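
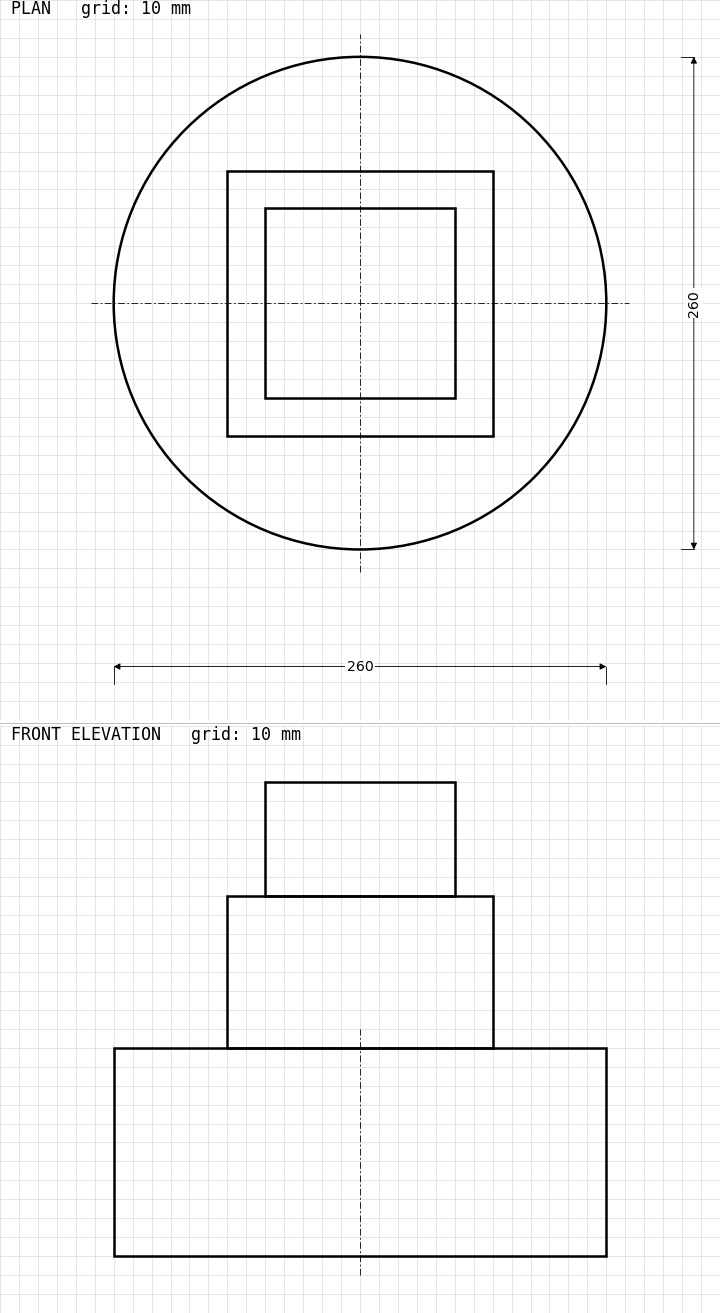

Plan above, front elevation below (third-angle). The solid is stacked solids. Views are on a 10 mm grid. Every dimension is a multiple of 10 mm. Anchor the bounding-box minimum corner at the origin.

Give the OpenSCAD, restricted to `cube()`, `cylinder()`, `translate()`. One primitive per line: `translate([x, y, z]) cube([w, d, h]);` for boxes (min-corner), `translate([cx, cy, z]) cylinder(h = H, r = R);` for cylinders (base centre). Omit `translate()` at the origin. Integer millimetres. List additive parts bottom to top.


translate([130, 130, 0]) cylinder(h = 110, r = 130);
translate([60, 60, 110]) cube([140, 140, 80]);
translate([80, 80, 190]) cube([100, 100, 60]);


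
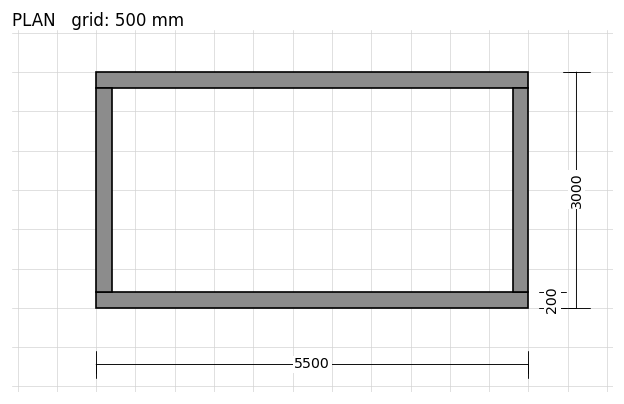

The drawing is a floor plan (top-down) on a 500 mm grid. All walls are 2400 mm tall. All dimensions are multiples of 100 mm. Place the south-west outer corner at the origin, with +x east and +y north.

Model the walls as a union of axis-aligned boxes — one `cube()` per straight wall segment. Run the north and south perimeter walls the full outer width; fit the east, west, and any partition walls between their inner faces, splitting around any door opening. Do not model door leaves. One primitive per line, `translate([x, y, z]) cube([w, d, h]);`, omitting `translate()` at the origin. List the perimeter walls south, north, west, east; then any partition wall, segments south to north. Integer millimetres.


cube([5500, 200, 2400]);
translate([0, 2800, 0]) cube([5500, 200, 2400]);
translate([0, 200, 0]) cube([200, 2600, 2400]);
translate([5300, 200, 0]) cube([200, 2600, 2400]);


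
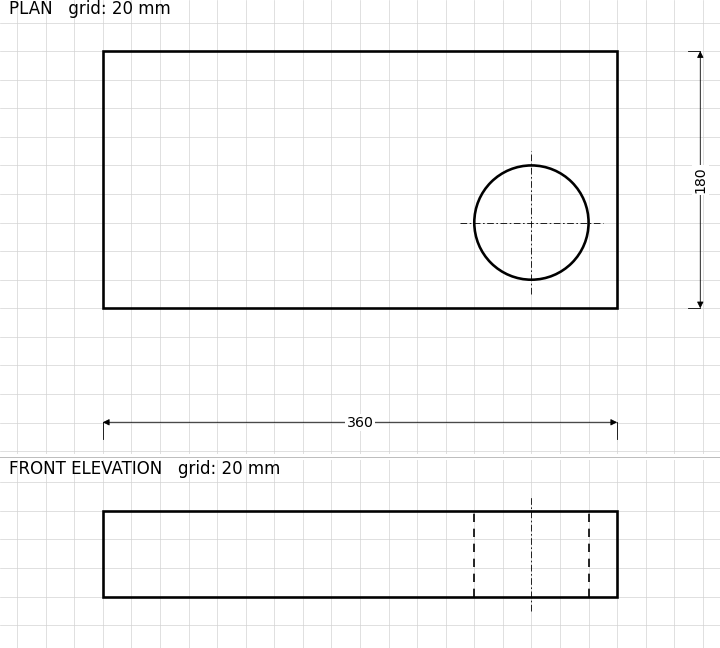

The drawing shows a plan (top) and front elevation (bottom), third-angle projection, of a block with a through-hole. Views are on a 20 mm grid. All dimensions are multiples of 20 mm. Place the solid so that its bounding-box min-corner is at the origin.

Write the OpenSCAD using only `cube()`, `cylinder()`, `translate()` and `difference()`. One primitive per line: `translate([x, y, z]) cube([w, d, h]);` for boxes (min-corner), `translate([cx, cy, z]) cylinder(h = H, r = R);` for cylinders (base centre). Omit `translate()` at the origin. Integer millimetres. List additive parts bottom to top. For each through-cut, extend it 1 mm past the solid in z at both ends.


difference() {
  cube([360, 180, 60]);
  translate([300, 60, -1]) cylinder(h = 62, r = 40);
}


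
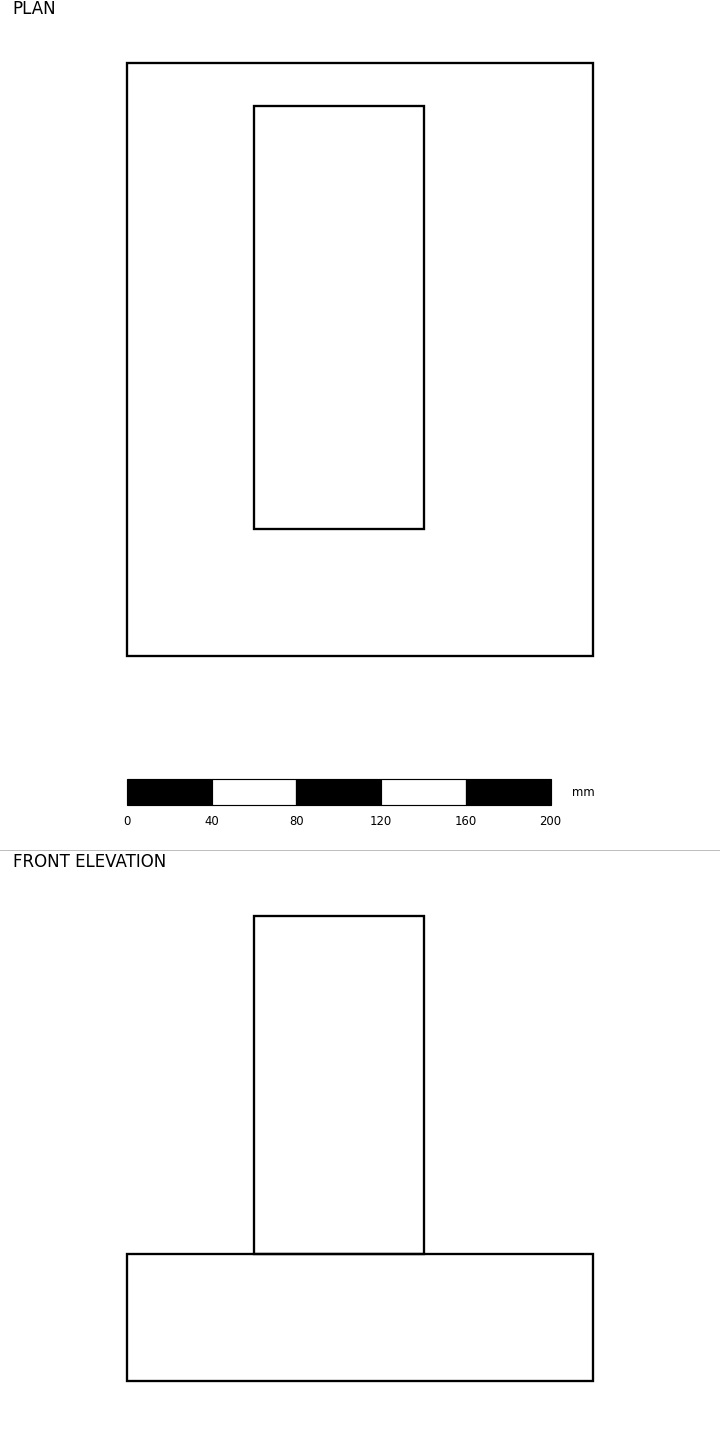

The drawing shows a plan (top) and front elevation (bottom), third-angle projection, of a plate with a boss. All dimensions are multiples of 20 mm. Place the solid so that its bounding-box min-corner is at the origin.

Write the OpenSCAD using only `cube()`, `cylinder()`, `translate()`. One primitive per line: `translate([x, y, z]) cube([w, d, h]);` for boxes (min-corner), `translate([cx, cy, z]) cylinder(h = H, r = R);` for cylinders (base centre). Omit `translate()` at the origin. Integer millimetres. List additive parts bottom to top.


cube([220, 280, 60]);
translate([60, 60, 60]) cube([80, 200, 160]);


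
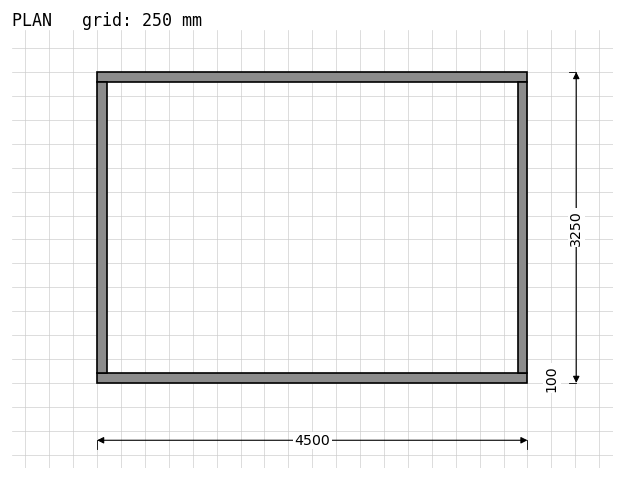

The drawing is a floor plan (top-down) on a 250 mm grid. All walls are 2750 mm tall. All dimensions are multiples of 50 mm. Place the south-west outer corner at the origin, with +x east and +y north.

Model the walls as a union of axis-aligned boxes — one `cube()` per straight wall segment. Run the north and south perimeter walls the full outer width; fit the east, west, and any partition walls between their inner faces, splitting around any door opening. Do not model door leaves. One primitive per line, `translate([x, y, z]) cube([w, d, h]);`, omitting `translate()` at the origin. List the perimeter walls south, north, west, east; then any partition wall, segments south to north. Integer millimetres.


cube([4500, 100, 2750]);
translate([0, 3150, 0]) cube([4500, 100, 2750]);
translate([0, 100, 0]) cube([100, 3050, 2750]);
translate([4400, 100, 0]) cube([100, 3050, 2750]);


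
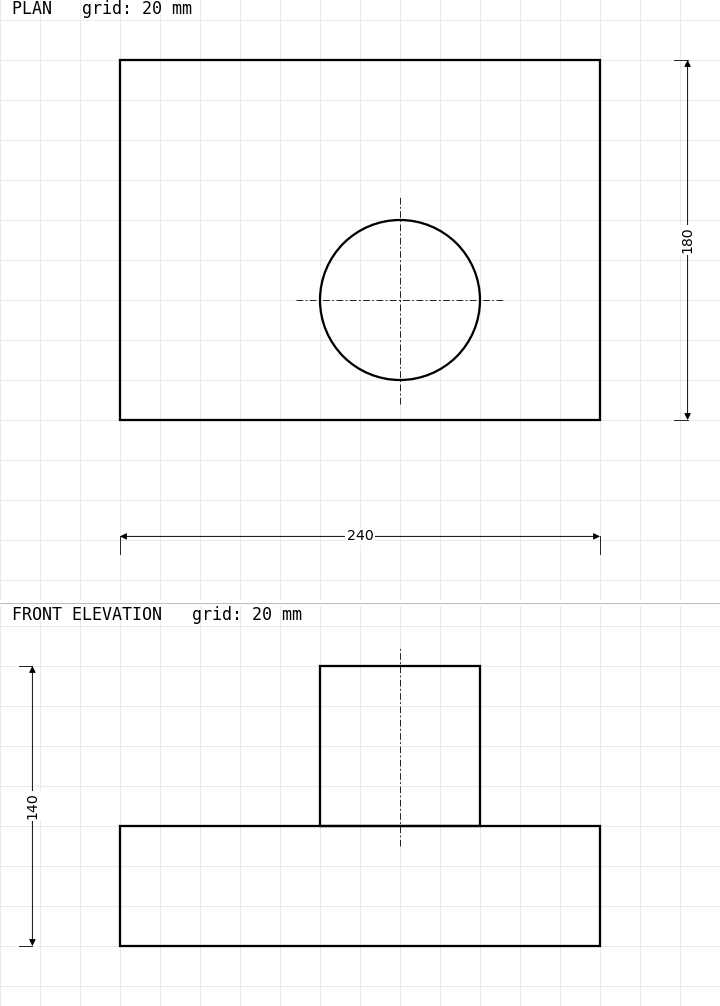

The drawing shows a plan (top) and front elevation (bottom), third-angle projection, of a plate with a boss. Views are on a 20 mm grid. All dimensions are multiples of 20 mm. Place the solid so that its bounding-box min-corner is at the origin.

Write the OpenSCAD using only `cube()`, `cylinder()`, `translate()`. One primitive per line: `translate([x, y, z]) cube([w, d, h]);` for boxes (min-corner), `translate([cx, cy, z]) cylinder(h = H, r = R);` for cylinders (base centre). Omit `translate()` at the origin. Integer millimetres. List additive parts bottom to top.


cube([240, 180, 60]);
translate([140, 60, 60]) cylinder(h = 80, r = 40);


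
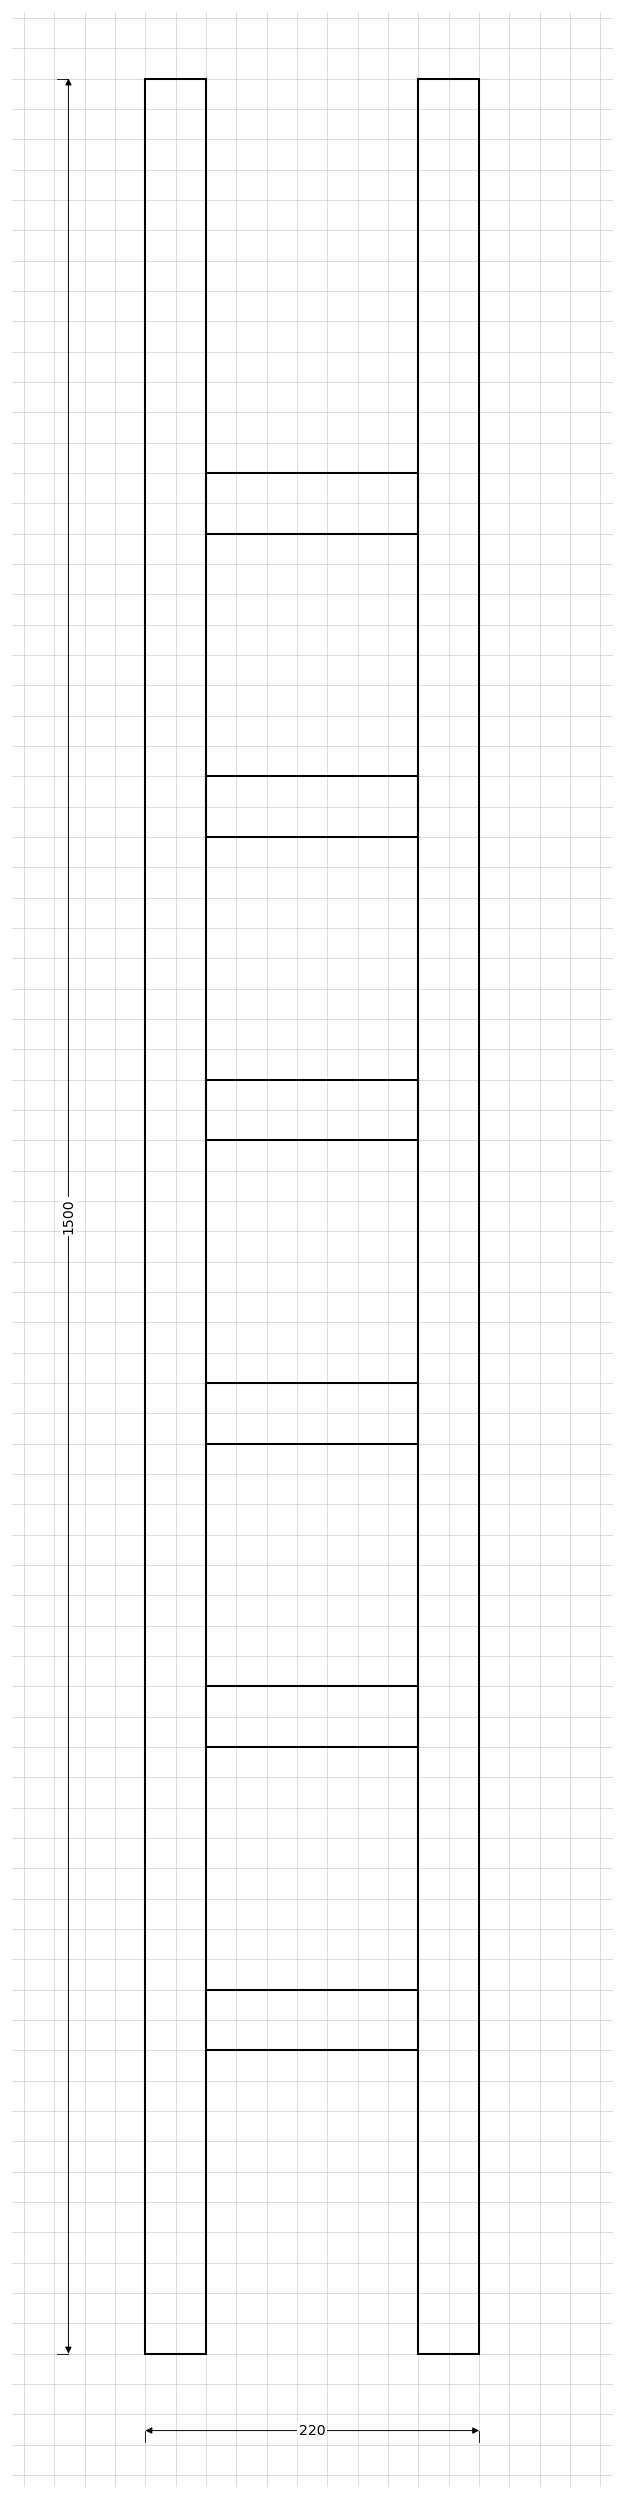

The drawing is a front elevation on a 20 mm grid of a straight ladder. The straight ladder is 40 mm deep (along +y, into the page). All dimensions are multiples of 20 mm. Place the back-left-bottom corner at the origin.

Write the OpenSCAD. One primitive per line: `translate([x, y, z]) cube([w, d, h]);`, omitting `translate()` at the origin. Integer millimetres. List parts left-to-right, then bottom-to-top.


cube([40, 40, 1500]);
translate([40, 0, 200]) cube([140, 40, 40]);
translate([40, 0, 400]) cube([140, 40, 40]);
translate([40, 0, 600]) cube([140, 40, 40]);
translate([40, 0, 800]) cube([140, 40, 40]);
translate([40, 0, 1000]) cube([140, 40, 40]);
translate([40, 0, 1200]) cube([140, 40, 40]);
translate([180, 0, 0]) cube([40, 40, 1500]);


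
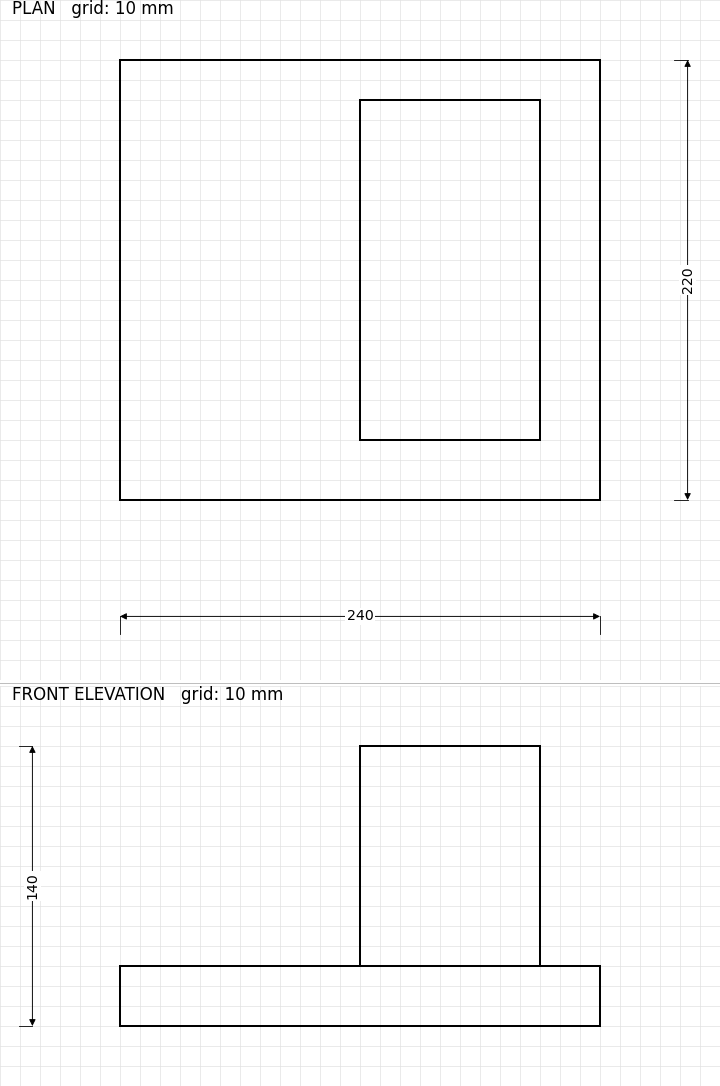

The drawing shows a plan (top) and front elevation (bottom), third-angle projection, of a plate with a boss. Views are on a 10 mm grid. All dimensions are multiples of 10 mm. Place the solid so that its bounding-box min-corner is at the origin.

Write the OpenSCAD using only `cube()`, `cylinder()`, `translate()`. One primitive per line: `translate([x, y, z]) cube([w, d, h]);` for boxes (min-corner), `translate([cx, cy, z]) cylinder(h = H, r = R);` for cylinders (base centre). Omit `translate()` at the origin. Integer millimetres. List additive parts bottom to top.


cube([240, 220, 30]);
translate([120, 30, 30]) cube([90, 170, 110]);


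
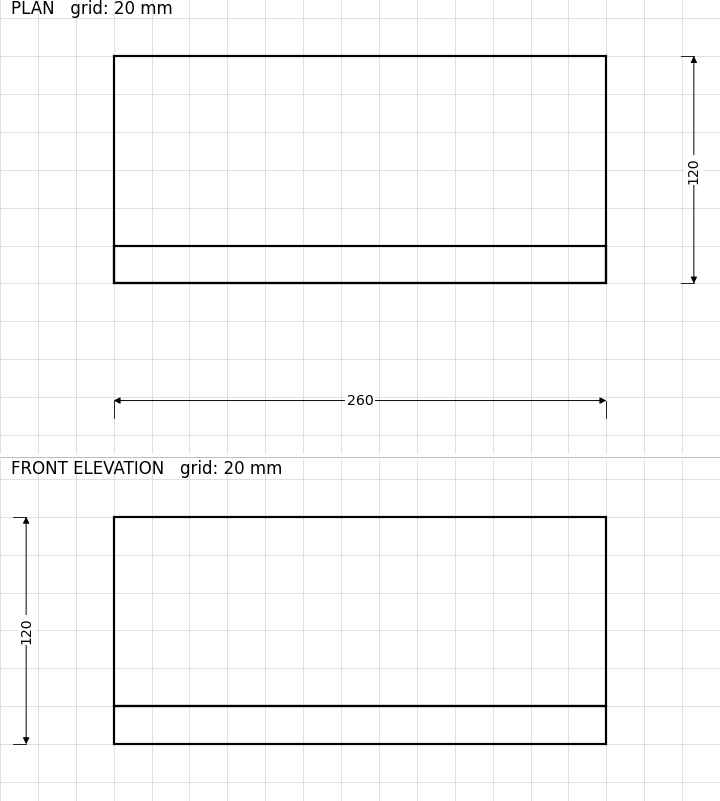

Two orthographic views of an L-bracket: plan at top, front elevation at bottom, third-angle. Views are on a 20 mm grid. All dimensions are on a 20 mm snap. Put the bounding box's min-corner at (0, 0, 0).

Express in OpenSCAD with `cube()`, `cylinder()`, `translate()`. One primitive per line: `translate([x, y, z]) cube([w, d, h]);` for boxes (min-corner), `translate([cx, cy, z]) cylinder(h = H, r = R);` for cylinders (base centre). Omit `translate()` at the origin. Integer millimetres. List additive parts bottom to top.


cube([260, 120, 20]);
translate([0, 0, 20]) cube([260, 20, 100]);


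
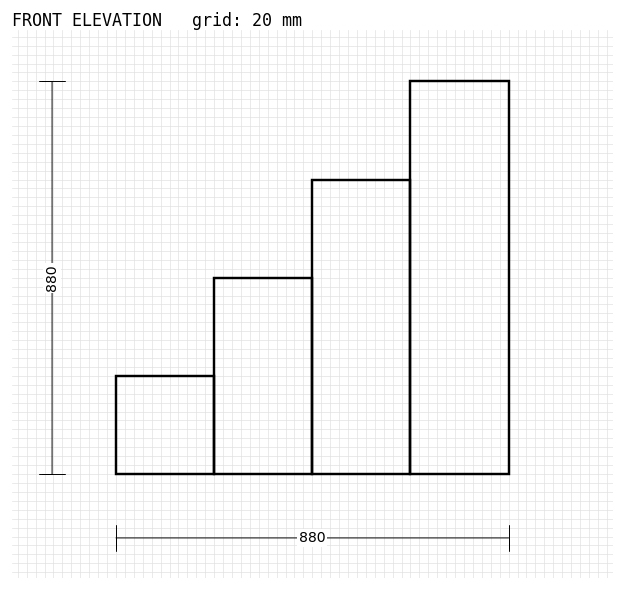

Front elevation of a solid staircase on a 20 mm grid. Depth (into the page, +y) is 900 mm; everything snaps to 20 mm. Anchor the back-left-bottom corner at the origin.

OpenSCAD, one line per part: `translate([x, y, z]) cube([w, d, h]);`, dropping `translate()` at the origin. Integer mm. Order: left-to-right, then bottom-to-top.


cube([220, 900, 220]);
translate([220, 0, 0]) cube([220, 900, 440]);
translate([440, 0, 0]) cube([220, 900, 660]);
translate([660, 0, 0]) cube([220, 900, 880]);


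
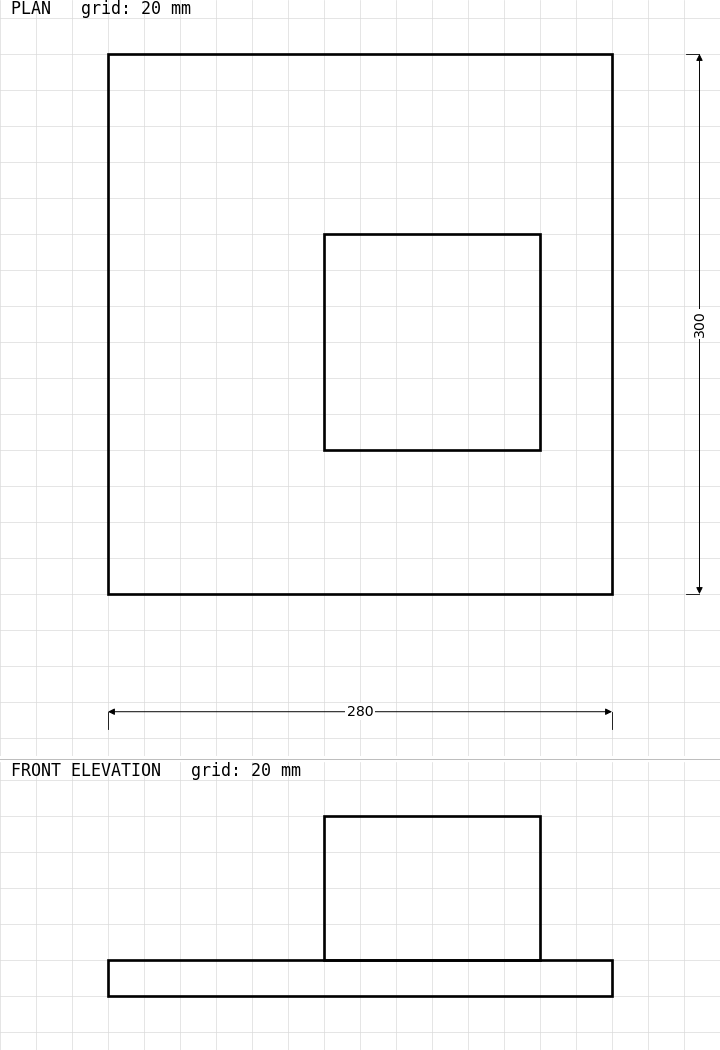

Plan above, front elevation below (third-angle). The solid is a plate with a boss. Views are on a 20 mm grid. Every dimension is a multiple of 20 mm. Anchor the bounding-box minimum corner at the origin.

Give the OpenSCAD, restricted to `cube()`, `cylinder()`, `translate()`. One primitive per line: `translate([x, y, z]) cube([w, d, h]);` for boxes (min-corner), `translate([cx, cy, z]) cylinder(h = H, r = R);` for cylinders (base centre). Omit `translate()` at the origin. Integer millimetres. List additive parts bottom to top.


cube([280, 300, 20]);
translate([120, 80, 20]) cube([120, 120, 80]);


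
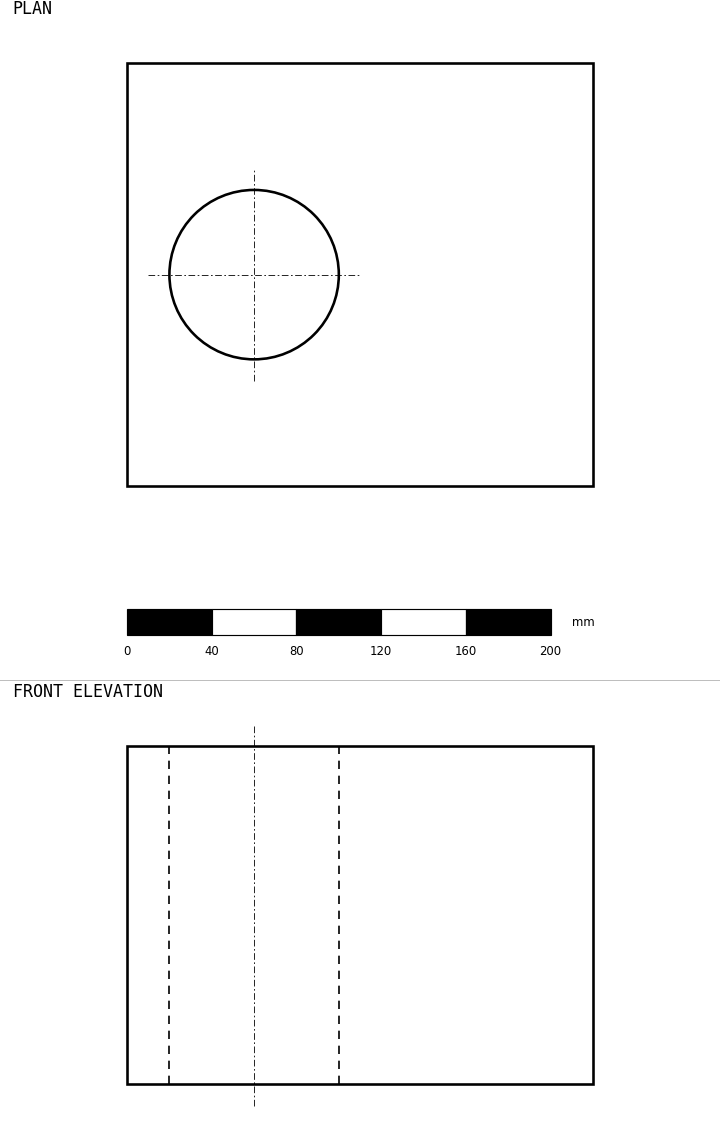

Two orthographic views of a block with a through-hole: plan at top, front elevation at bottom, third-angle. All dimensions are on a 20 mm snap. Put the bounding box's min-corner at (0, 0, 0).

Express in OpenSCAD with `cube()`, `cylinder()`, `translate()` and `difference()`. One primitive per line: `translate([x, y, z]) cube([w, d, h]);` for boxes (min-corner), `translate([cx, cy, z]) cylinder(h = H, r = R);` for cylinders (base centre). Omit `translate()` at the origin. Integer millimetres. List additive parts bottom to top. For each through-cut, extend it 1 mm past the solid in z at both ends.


difference() {
  cube([220, 200, 160]);
  translate([60, 100, -1]) cylinder(h = 162, r = 40);
}


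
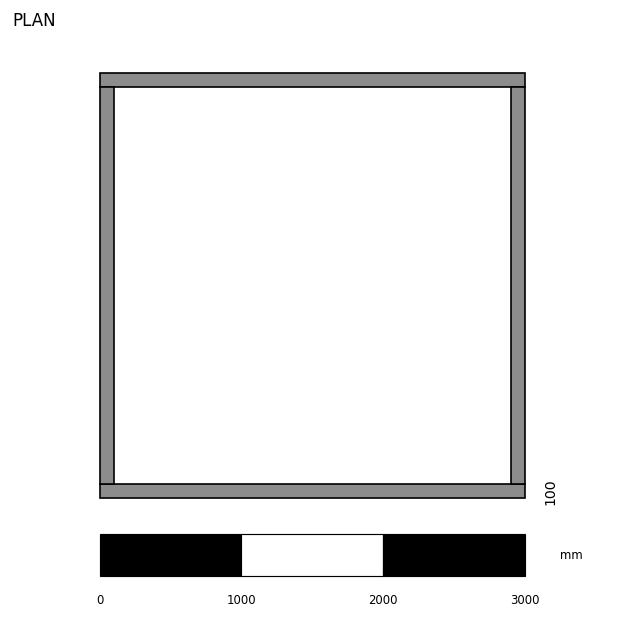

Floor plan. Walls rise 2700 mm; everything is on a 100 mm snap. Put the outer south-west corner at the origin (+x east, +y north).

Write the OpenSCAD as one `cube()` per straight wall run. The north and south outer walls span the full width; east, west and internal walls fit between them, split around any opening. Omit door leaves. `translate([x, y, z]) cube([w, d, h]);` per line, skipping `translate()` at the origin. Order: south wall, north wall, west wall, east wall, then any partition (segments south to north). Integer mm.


cube([3000, 100, 2700]);
translate([0, 2900, 0]) cube([3000, 100, 2700]);
translate([0, 100, 0]) cube([100, 2800, 2700]);
translate([2900, 100, 0]) cube([100, 2800, 2700]);


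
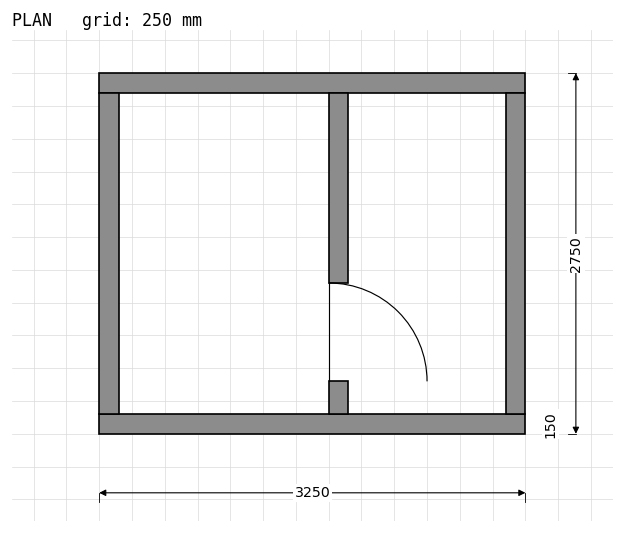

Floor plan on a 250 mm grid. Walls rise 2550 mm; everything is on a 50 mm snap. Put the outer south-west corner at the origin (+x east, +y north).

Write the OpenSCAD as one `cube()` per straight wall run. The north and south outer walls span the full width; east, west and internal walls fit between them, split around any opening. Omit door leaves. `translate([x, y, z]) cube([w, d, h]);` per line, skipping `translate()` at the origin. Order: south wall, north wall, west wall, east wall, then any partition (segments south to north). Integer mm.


cube([3250, 150, 2550]);
translate([0, 2600, 0]) cube([3250, 150, 2550]);
translate([0, 150, 0]) cube([150, 2450, 2550]);
translate([3100, 150, 0]) cube([150, 2450, 2550]);
translate([1750, 150, 0]) cube([150, 250, 2550]);
translate([1750, 1150, 0]) cube([150, 1450, 2550]);


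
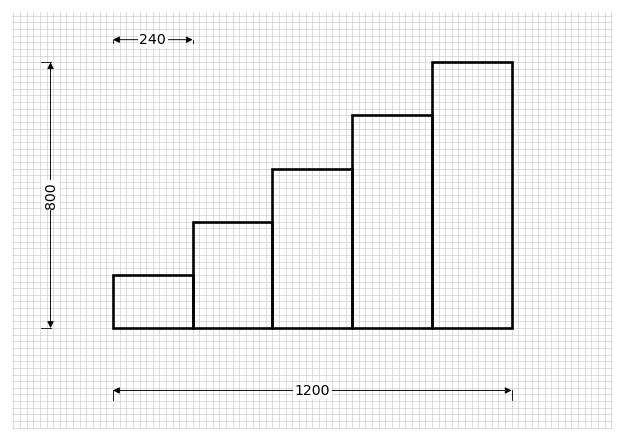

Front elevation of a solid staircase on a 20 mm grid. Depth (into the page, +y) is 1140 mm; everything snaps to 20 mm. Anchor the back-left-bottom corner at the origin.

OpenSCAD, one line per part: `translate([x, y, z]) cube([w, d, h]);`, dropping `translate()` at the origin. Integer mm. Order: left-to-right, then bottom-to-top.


cube([240, 1140, 160]);
translate([240, 0, 0]) cube([240, 1140, 320]);
translate([480, 0, 0]) cube([240, 1140, 480]);
translate([720, 0, 0]) cube([240, 1140, 640]);
translate([960, 0, 0]) cube([240, 1140, 800]);


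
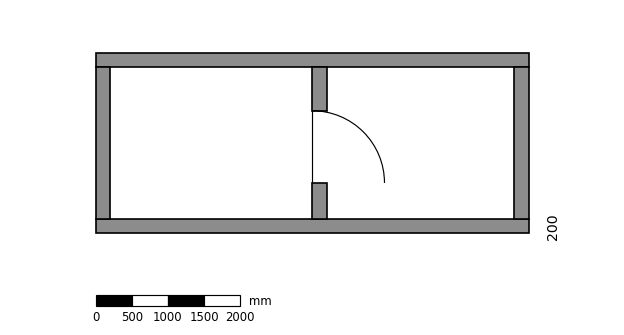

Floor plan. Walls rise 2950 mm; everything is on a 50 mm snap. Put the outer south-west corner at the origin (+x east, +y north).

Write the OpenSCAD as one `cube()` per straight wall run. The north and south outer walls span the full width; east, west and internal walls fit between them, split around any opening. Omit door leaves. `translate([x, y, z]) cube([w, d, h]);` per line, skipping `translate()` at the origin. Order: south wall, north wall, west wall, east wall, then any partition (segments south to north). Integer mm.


cube([6000, 200, 2950]);
translate([0, 2300, 0]) cube([6000, 200, 2950]);
translate([0, 200, 0]) cube([200, 2100, 2950]);
translate([5800, 200, 0]) cube([200, 2100, 2950]);
translate([3000, 200, 0]) cube([200, 500, 2950]);
translate([3000, 1700, 0]) cube([200, 600, 2950]);


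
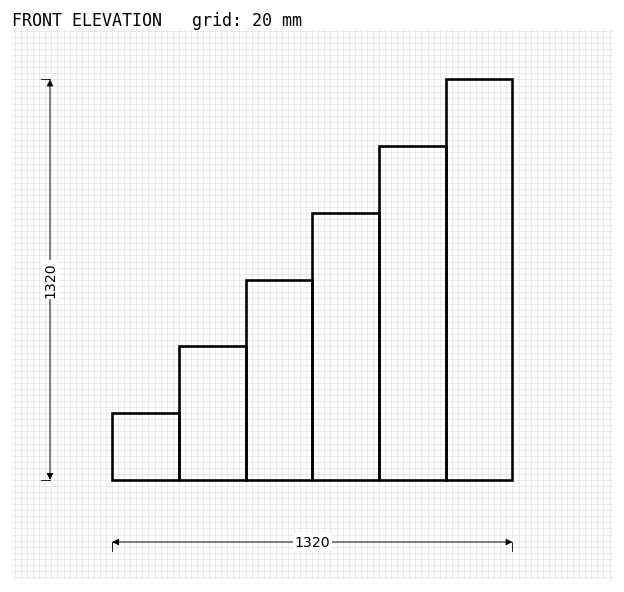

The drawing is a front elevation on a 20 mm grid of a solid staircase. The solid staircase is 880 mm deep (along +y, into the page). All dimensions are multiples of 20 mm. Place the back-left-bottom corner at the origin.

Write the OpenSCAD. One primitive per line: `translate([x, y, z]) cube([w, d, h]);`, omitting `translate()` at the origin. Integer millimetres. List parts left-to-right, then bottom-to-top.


cube([220, 880, 220]);
translate([220, 0, 0]) cube([220, 880, 440]);
translate([440, 0, 0]) cube([220, 880, 660]);
translate([660, 0, 0]) cube([220, 880, 880]);
translate([880, 0, 0]) cube([220, 880, 1100]);
translate([1100, 0, 0]) cube([220, 880, 1320]);


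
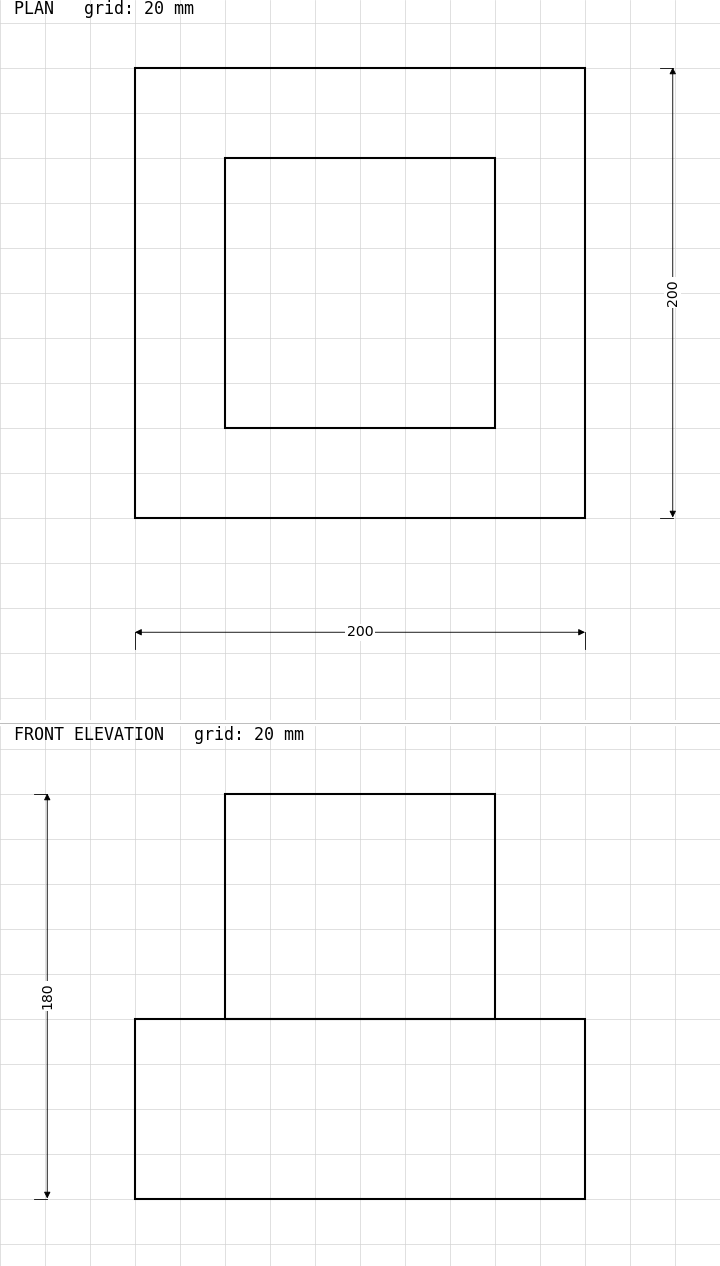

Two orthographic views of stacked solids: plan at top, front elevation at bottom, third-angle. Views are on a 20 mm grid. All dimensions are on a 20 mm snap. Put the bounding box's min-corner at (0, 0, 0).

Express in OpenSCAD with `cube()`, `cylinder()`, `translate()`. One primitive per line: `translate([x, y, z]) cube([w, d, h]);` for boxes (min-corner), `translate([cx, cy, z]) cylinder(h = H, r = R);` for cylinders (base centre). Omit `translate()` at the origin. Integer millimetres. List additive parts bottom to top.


cube([200, 200, 80]);
translate([40, 40, 80]) cube([120, 120, 100]);


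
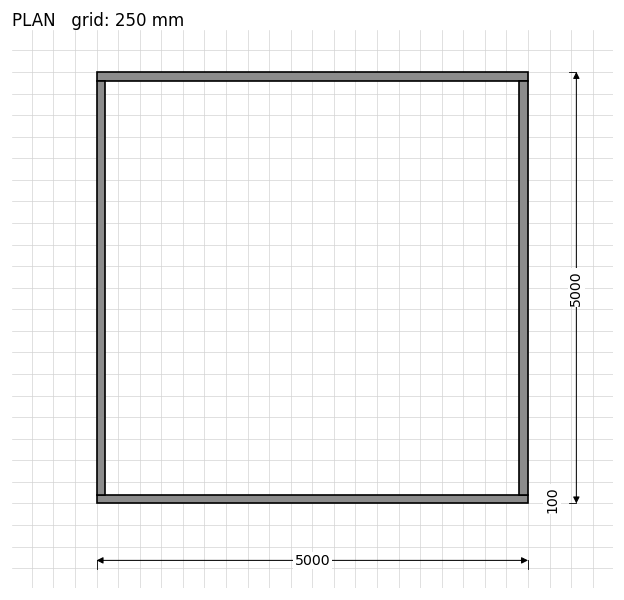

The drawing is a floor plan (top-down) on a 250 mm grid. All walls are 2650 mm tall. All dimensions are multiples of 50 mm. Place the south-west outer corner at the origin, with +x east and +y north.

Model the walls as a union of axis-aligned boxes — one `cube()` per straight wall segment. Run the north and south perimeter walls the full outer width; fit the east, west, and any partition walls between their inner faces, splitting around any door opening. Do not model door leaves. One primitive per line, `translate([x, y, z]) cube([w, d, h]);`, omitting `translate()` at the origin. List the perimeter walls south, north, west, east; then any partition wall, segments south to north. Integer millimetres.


cube([5000, 100, 2650]);
translate([0, 4900, 0]) cube([5000, 100, 2650]);
translate([0, 100, 0]) cube([100, 4800, 2650]);
translate([4900, 100, 0]) cube([100, 4800, 2650]);


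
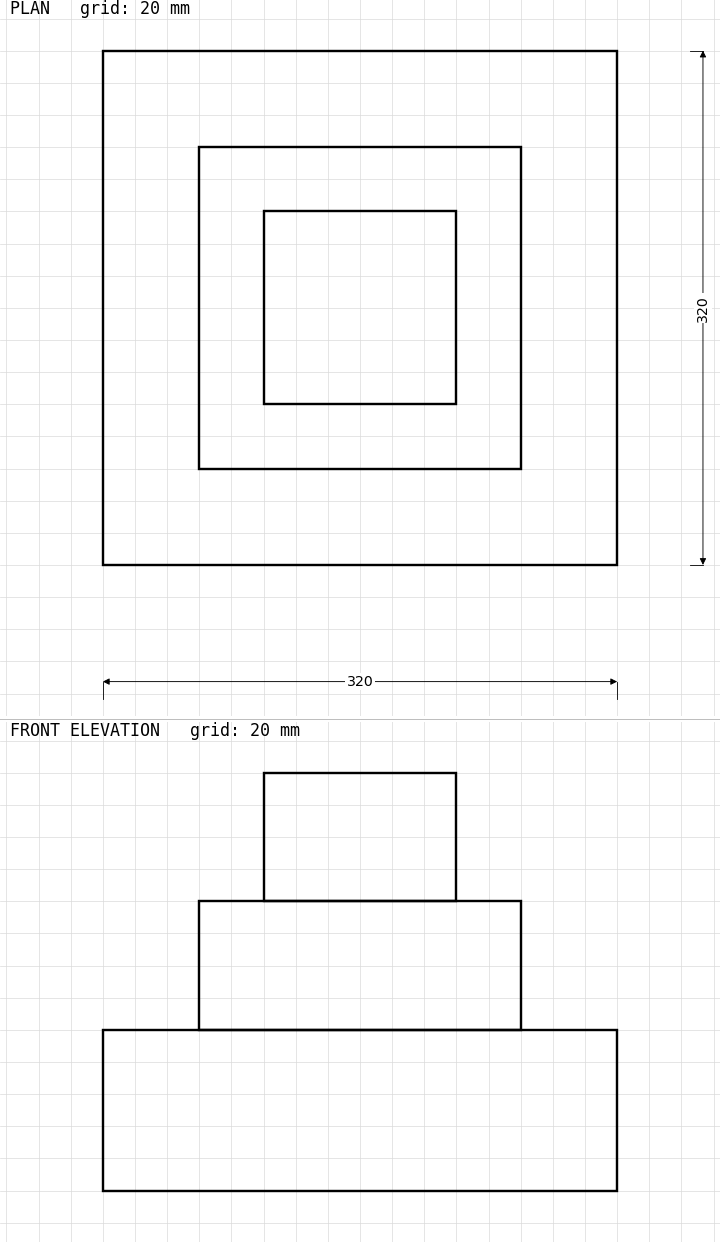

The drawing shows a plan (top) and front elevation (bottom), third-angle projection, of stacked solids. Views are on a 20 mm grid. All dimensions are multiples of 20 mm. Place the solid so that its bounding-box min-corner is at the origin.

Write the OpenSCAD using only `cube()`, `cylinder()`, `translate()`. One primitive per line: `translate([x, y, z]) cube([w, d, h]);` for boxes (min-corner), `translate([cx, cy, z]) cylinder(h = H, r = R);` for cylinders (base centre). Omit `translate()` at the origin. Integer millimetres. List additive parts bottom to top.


cube([320, 320, 100]);
translate([60, 60, 100]) cube([200, 200, 80]);
translate([100, 100, 180]) cube([120, 120, 80]);


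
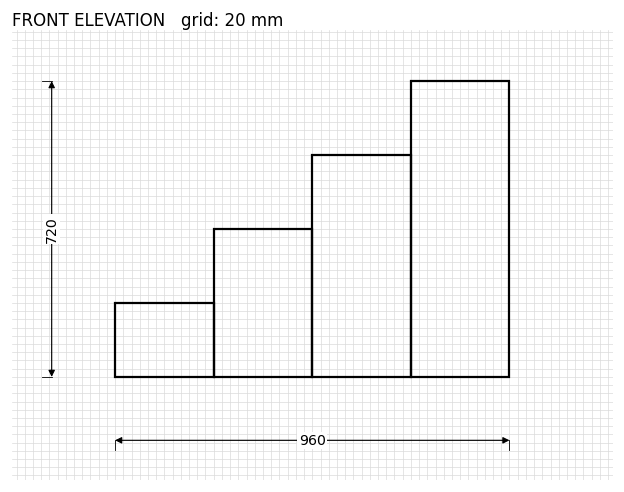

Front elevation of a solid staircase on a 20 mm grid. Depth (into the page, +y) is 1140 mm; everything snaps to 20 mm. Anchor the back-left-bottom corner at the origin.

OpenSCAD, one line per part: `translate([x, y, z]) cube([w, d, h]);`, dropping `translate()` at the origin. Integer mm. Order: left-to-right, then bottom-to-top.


cube([240, 1140, 180]);
translate([240, 0, 0]) cube([240, 1140, 360]);
translate([480, 0, 0]) cube([240, 1140, 540]);
translate([720, 0, 0]) cube([240, 1140, 720]);


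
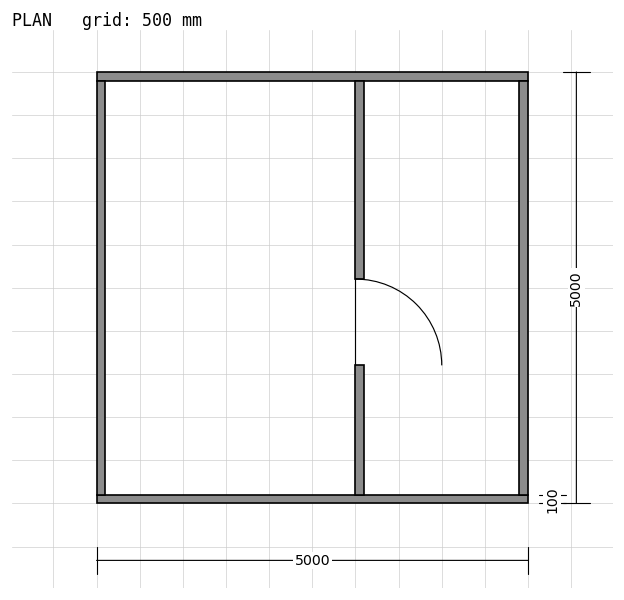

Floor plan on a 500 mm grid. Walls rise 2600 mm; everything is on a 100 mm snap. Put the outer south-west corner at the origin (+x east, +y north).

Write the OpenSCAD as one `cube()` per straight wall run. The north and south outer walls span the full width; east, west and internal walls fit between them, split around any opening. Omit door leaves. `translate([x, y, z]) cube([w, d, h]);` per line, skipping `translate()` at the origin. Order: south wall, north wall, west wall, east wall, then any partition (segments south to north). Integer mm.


cube([5000, 100, 2600]);
translate([0, 4900, 0]) cube([5000, 100, 2600]);
translate([0, 100, 0]) cube([100, 4800, 2600]);
translate([4900, 100, 0]) cube([100, 4800, 2600]);
translate([3000, 100, 0]) cube([100, 1500, 2600]);
translate([3000, 2600, 0]) cube([100, 2300, 2600]);


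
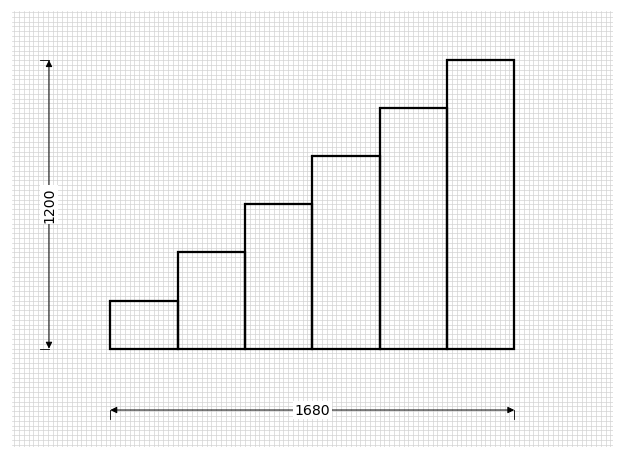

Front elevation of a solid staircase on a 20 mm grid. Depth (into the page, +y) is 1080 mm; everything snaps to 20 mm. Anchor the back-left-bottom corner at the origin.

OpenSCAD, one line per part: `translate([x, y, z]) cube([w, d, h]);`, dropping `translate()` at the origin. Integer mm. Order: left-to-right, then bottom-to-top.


cube([280, 1080, 200]);
translate([280, 0, 0]) cube([280, 1080, 400]);
translate([560, 0, 0]) cube([280, 1080, 600]);
translate([840, 0, 0]) cube([280, 1080, 800]);
translate([1120, 0, 0]) cube([280, 1080, 1000]);
translate([1400, 0, 0]) cube([280, 1080, 1200]);


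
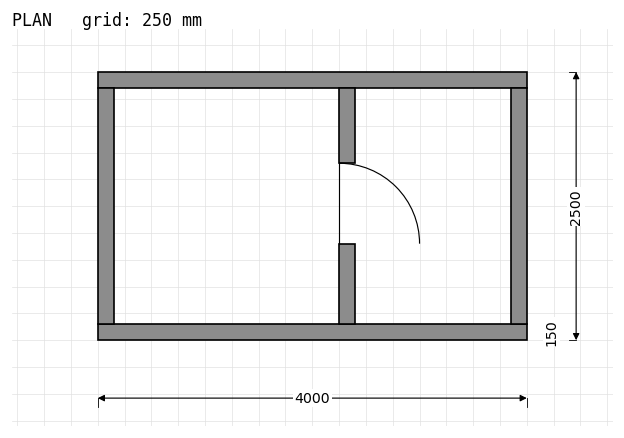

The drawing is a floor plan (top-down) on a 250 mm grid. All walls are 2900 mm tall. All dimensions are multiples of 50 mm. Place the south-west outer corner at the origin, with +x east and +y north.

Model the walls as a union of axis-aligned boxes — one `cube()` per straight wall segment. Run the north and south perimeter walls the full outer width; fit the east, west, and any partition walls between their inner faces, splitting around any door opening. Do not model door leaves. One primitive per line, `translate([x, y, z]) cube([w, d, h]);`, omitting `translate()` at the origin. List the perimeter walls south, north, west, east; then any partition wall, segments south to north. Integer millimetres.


cube([4000, 150, 2900]);
translate([0, 2350, 0]) cube([4000, 150, 2900]);
translate([0, 150, 0]) cube([150, 2200, 2900]);
translate([3850, 150, 0]) cube([150, 2200, 2900]);
translate([2250, 150, 0]) cube([150, 750, 2900]);
translate([2250, 1650, 0]) cube([150, 700, 2900]);


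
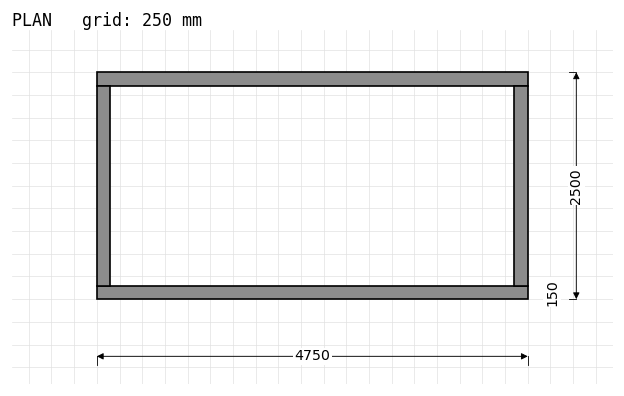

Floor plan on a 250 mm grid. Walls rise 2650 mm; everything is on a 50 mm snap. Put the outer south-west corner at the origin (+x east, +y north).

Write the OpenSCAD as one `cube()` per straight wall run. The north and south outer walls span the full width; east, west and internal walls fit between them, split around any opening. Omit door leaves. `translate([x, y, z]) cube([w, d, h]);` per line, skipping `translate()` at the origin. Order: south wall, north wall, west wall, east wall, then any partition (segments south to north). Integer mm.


cube([4750, 150, 2650]);
translate([0, 2350, 0]) cube([4750, 150, 2650]);
translate([0, 150, 0]) cube([150, 2200, 2650]);
translate([4600, 150, 0]) cube([150, 2200, 2650]);


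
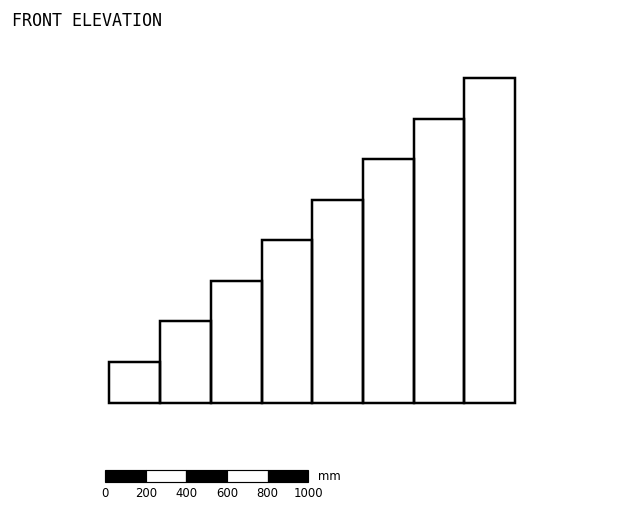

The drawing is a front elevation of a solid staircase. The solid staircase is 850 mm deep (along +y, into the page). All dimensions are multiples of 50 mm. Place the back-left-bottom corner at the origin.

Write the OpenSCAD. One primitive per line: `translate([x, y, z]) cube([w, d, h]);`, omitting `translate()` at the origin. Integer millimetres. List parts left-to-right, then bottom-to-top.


cube([250, 850, 200]);
translate([250, 0, 0]) cube([250, 850, 400]);
translate([500, 0, 0]) cube([250, 850, 600]);
translate([750, 0, 0]) cube([250, 850, 800]);
translate([1000, 0, 0]) cube([250, 850, 1000]);
translate([1250, 0, 0]) cube([250, 850, 1200]);
translate([1500, 0, 0]) cube([250, 850, 1400]);
translate([1750, 0, 0]) cube([250, 850, 1600]);


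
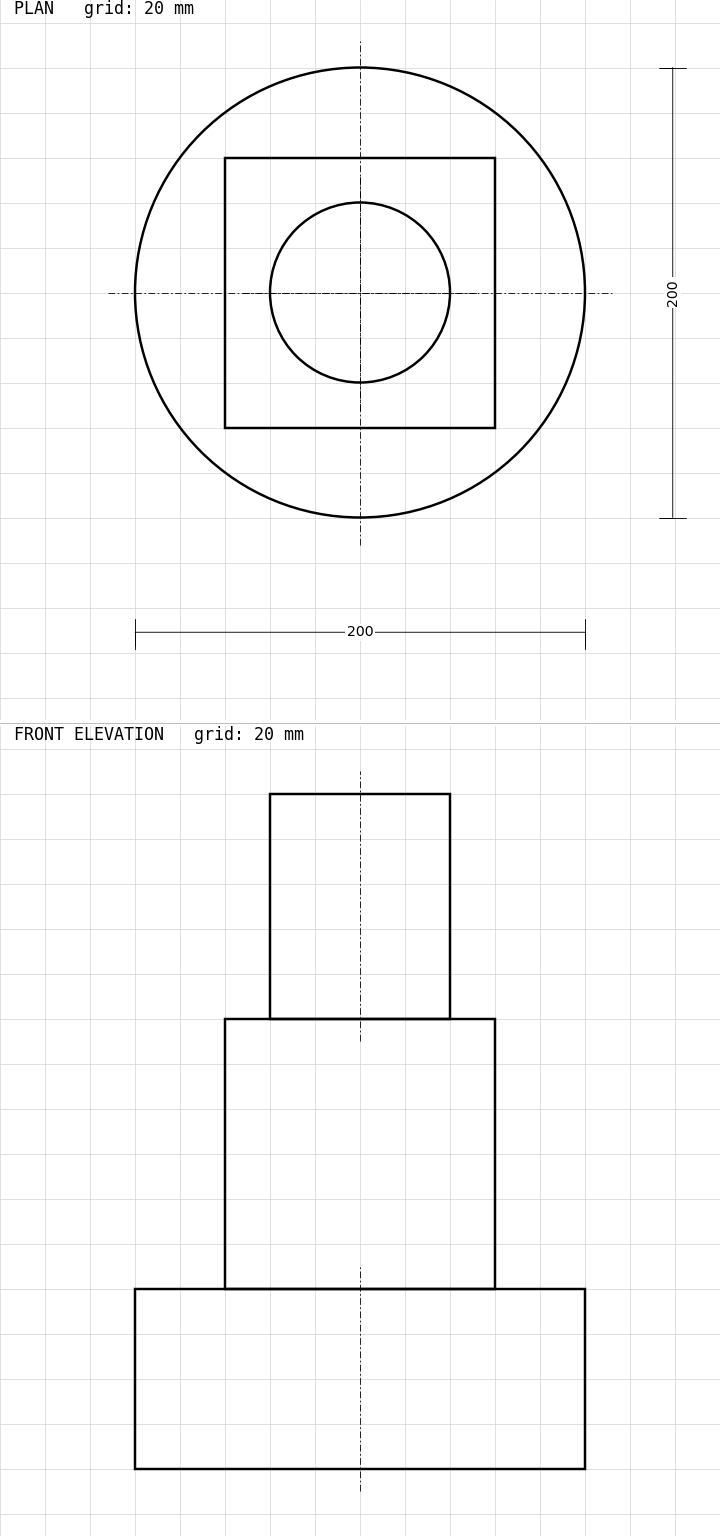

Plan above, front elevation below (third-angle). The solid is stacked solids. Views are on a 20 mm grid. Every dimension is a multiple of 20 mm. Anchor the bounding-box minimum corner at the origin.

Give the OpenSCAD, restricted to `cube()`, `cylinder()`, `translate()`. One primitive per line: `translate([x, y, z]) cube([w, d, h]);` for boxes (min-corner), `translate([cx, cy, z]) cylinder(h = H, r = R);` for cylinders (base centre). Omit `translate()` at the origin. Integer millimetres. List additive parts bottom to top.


translate([100, 100, 0]) cylinder(h = 80, r = 100);
translate([40, 40, 80]) cube([120, 120, 120]);
translate([100, 100, 200]) cylinder(h = 100, r = 40);


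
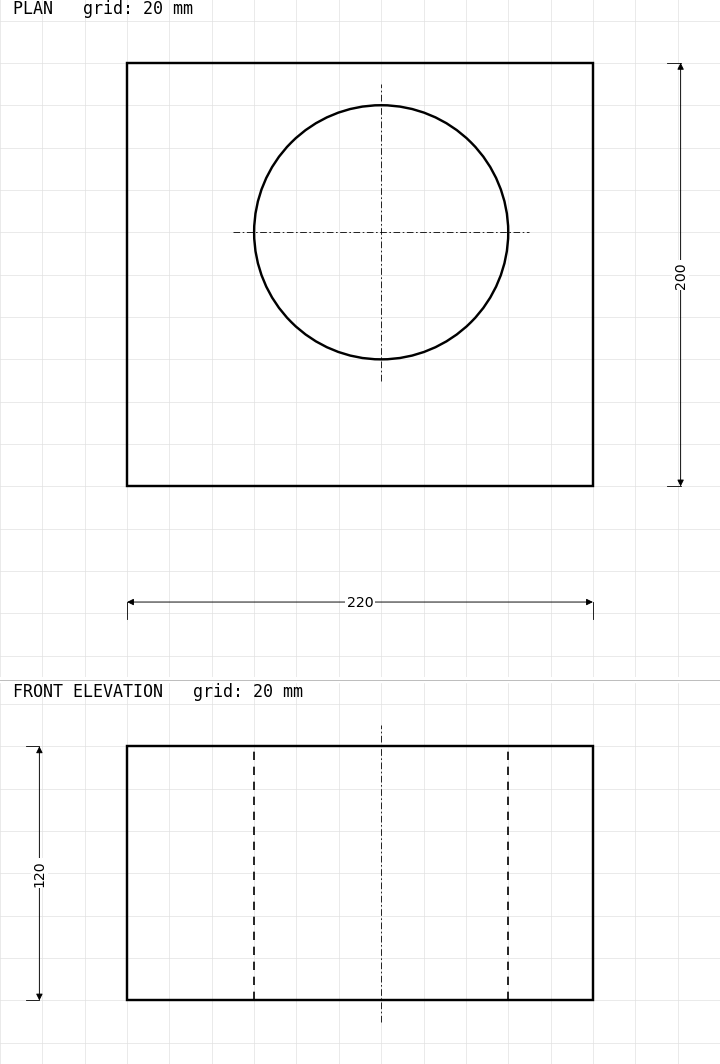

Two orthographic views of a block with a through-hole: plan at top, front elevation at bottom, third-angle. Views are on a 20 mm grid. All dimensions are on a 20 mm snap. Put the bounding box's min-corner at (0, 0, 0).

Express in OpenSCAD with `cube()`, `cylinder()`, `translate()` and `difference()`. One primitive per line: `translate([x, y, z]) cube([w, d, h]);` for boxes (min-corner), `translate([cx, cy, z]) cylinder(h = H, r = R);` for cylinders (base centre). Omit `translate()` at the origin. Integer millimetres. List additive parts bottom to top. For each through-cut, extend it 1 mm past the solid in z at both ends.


difference() {
  cube([220, 200, 120]);
  translate([120, 120, -1]) cylinder(h = 122, r = 60);
}


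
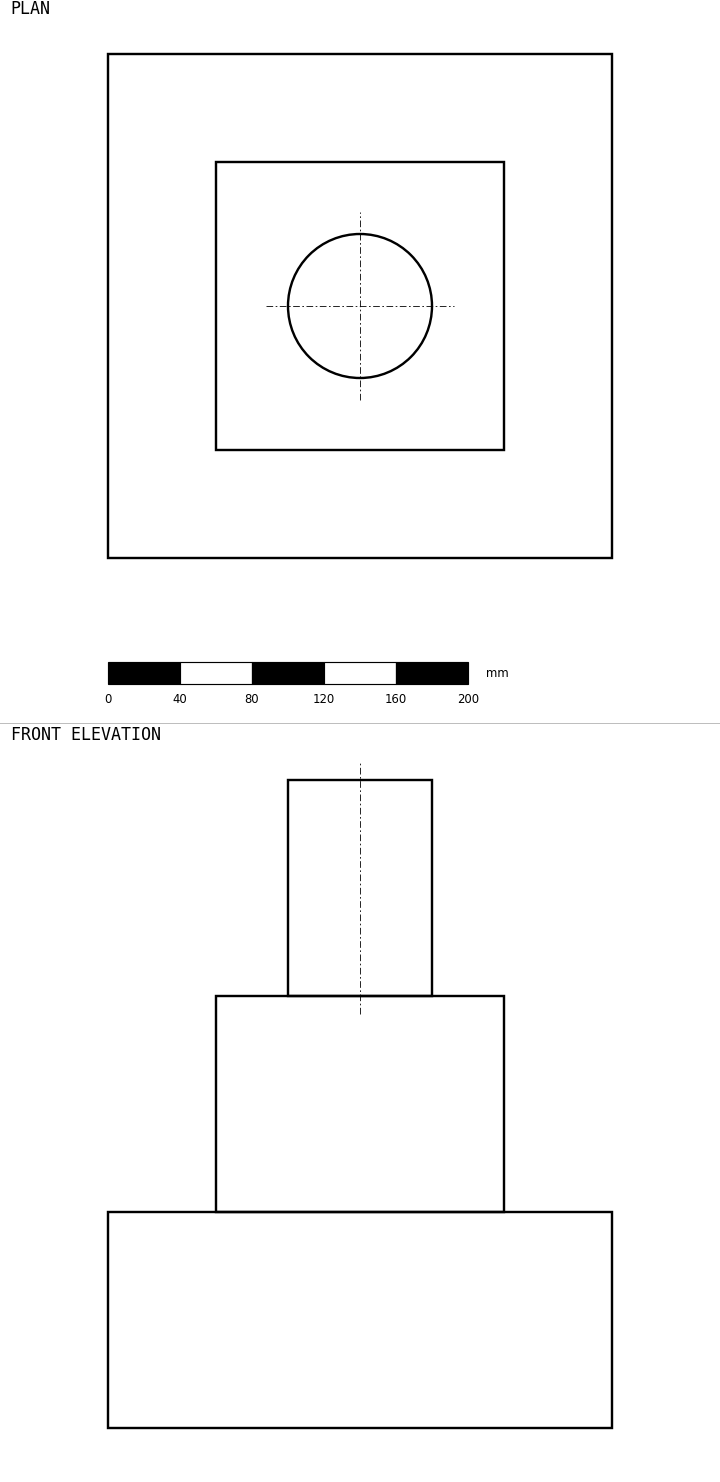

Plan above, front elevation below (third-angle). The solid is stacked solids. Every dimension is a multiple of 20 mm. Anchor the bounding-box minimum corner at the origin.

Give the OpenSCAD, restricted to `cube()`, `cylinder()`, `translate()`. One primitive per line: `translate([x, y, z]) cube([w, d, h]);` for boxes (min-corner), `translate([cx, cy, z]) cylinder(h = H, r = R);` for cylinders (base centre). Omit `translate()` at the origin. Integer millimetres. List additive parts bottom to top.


cube([280, 280, 120]);
translate([60, 60, 120]) cube([160, 160, 120]);
translate([140, 140, 240]) cylinder(h = 120, r = 40);


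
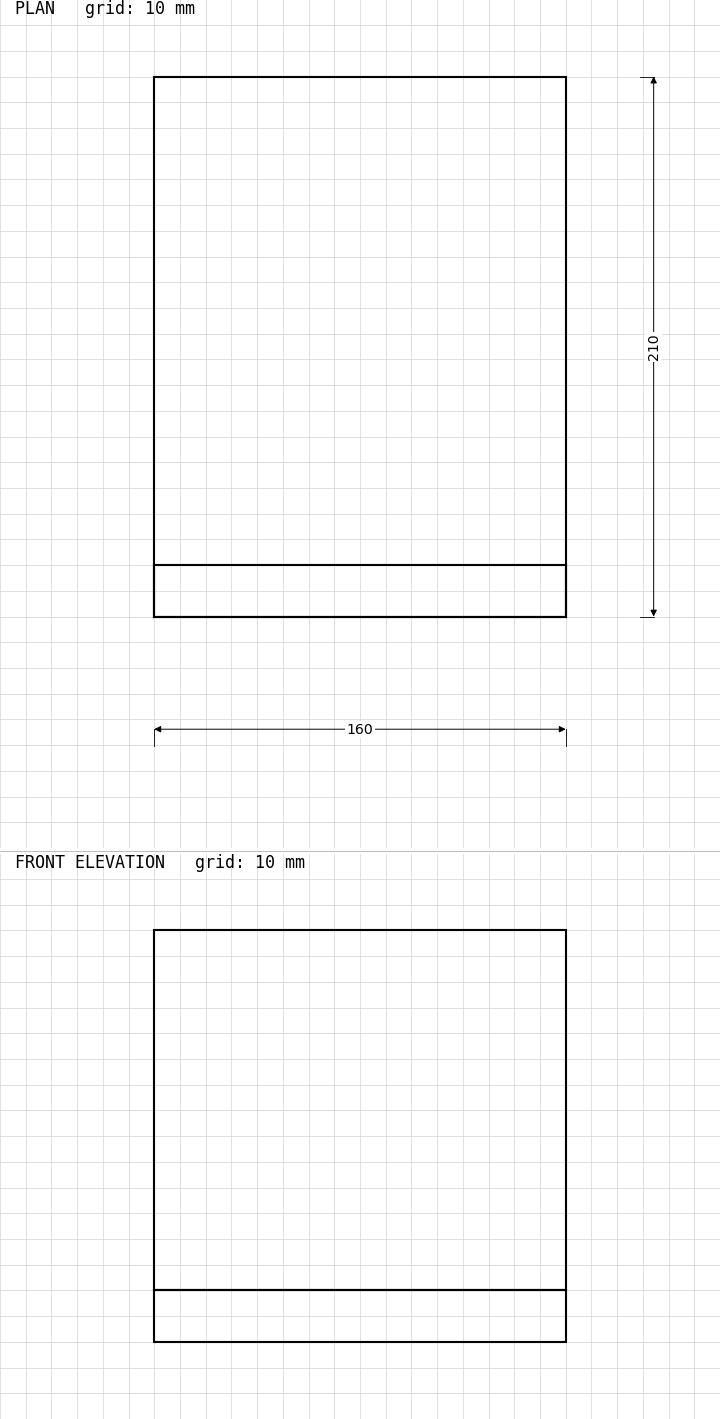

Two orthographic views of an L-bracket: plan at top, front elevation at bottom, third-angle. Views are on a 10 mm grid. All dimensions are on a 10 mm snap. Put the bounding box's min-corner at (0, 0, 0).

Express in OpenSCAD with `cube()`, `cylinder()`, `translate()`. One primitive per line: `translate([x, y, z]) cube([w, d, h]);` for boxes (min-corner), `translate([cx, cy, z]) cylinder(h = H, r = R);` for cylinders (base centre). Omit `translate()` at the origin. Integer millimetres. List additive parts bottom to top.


cube([160, 210, 20]);
translate([0, 0, 20]) cube([160, 20, 140]);


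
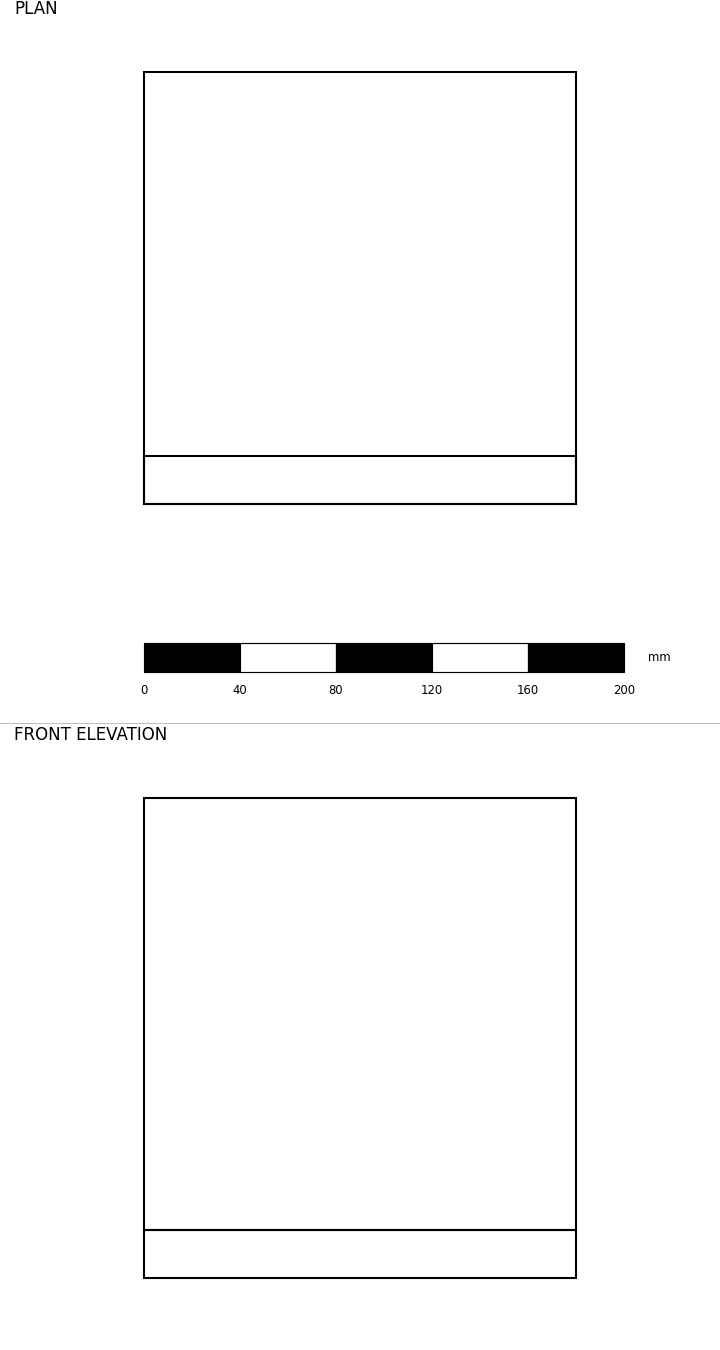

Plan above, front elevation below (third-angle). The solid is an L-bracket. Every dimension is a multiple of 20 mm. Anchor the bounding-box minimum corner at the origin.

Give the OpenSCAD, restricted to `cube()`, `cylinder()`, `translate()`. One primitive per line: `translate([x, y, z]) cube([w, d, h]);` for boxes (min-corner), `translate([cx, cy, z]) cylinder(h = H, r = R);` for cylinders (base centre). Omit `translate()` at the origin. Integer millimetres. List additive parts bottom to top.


cube([180, 180, 20]);
translate([0, 0, 20]) cube([180, 20, 180]);


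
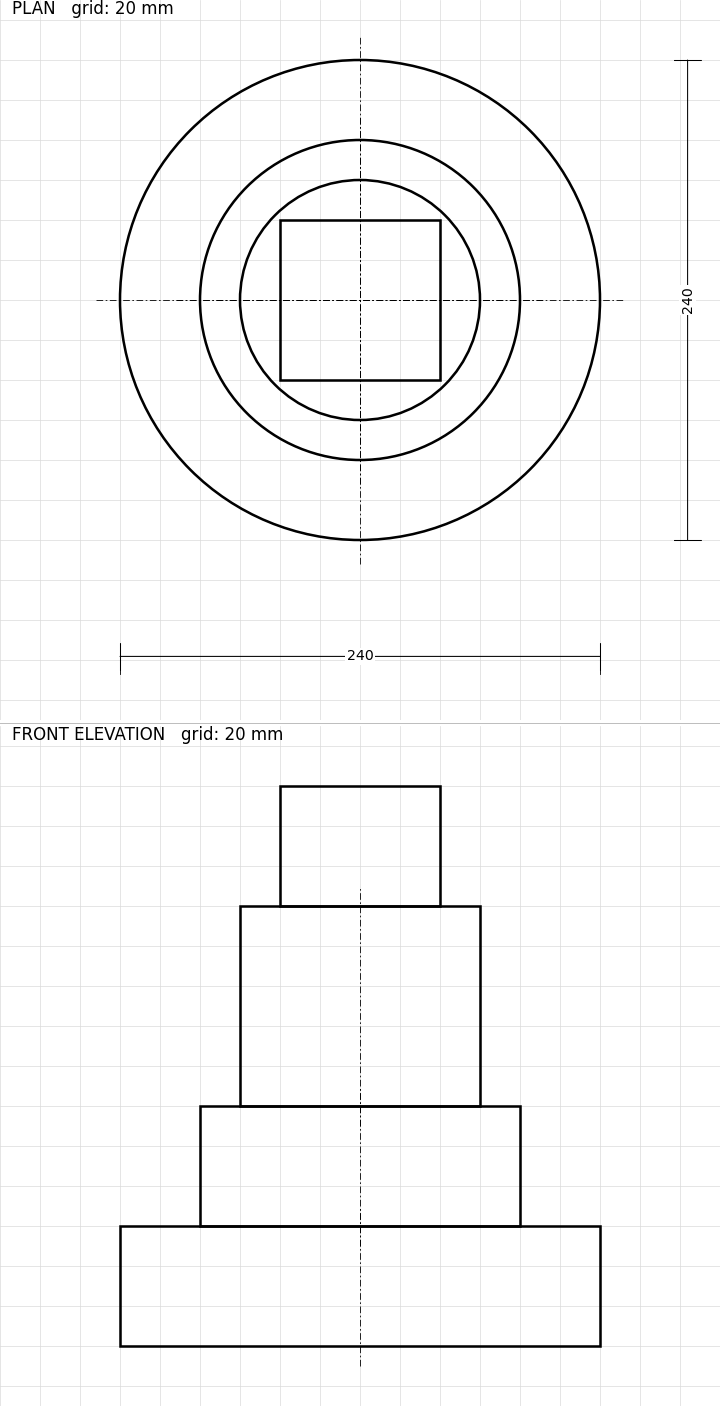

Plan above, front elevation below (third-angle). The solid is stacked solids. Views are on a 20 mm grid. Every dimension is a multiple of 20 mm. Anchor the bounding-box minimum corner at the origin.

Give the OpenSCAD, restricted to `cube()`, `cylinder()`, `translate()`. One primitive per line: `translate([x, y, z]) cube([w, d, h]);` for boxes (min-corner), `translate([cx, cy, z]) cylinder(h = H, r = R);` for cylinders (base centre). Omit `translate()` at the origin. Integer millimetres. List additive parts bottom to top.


translate([120, 120, 0]) cylinder(h = 60, r = 120);
translate([120, 120, 60]) cylinder(h = 60, r = 80);
translate([120, 120, 120]) cylinder(h = 100, r = 60);
translate([80, 80, 220]) cube([80, 80, 60]);


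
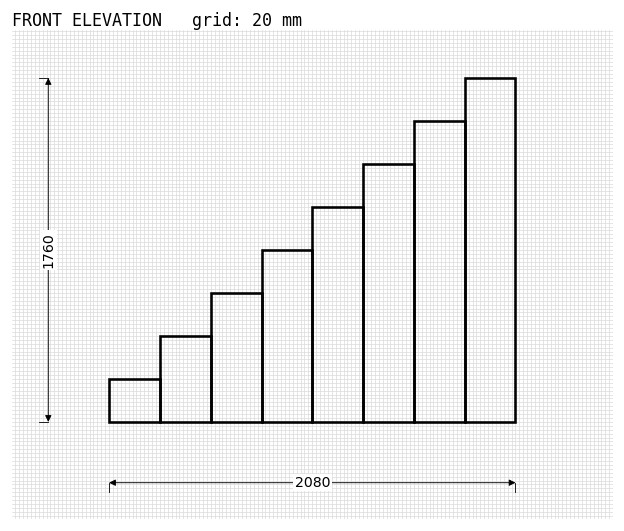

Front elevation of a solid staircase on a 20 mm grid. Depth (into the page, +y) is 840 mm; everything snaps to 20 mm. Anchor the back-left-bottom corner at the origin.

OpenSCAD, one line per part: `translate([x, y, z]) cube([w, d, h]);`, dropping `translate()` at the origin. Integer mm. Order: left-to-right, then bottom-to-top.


cube([260, 840, 220]);
translate([260, 0, 0]) cube([260, 840, 440]);
translate([520, 0, 0]) cube([260, 840, 660]);
translate([780, 0, 0]) cube([260, 840, 880]);
translate([1040, 0, 0]) cube([260, 840, 1100]);
translate([1300, 0, 0]) cube([260, 840, 1320]);
translate([1560, 0, 0]) cube([260, 840, 1540]);
translate([1820, 0, 0]) cube([260, 840, 1760]);


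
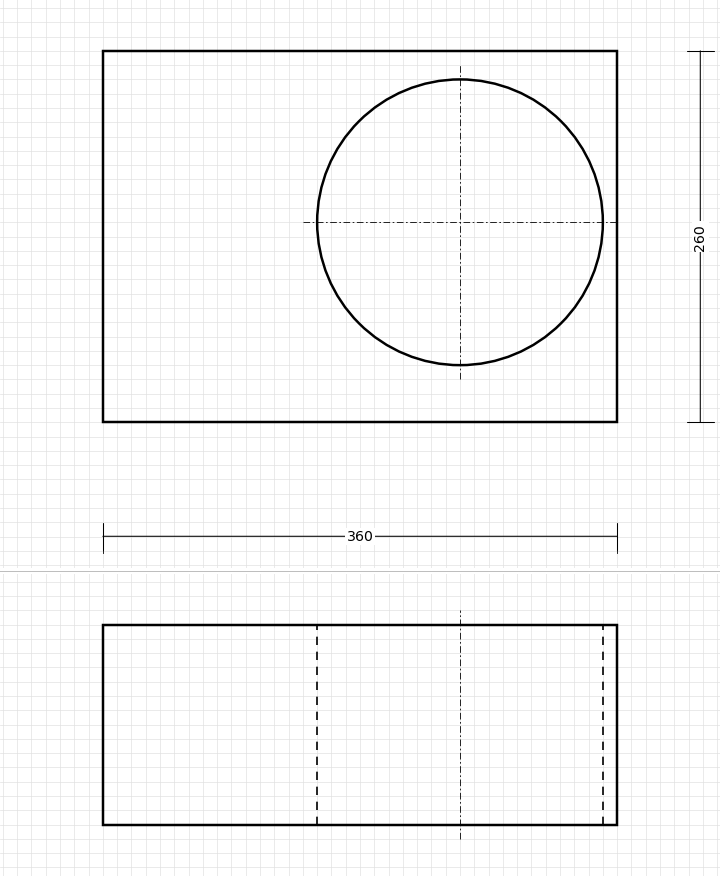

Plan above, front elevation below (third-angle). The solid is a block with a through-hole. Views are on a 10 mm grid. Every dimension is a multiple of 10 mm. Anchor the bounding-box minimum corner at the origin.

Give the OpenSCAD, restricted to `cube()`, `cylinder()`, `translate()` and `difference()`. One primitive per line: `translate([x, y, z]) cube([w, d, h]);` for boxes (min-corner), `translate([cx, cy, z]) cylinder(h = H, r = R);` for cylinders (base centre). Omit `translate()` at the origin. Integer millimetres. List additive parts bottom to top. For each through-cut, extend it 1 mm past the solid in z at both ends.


difference() {
  cube([360, 260, 140]);
  translate([250, 140, -1]) cylinder(h = 142, r = 100);
}


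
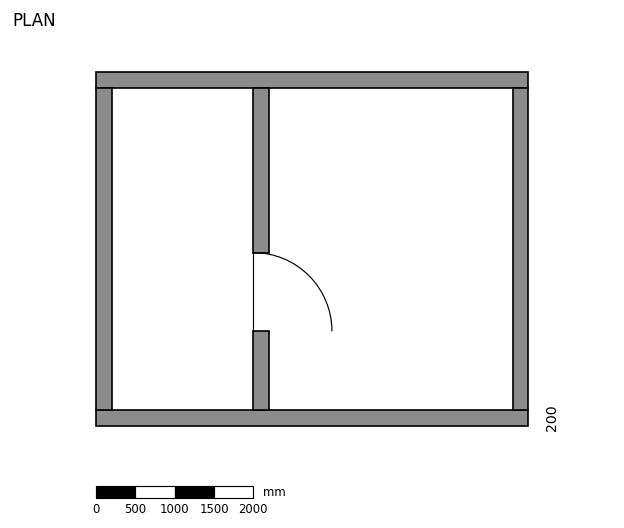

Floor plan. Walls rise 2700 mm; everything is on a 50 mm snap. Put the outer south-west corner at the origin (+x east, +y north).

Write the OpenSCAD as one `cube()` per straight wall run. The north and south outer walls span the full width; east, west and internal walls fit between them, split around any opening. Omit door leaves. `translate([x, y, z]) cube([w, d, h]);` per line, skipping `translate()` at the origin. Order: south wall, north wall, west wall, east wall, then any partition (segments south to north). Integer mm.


cube([5500, 200, 2700]);
translate([0, 4300, 0]) cube([5500, 200, 2700]);
translate([0, 200, 0]) cube([200, 4100, 2700]);
translate([5300, 200, 0]) cube([200, 4100, 2700]);
translate([2000, 200, 0]) cube([200, 1000, 2700]);
translate([2000, 2200, 0]) cube([200, 2100, 2700]);


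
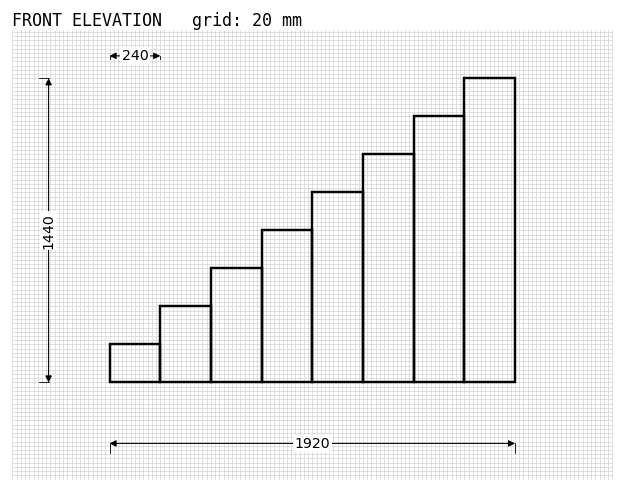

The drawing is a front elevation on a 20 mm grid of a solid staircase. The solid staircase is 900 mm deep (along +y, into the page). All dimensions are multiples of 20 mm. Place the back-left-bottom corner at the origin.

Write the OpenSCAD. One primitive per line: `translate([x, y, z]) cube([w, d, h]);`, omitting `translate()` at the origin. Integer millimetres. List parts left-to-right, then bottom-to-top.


cube([240, 900, 180]);
translate([240, 0, 0]) cube([240, 900, 360]);
translate([480, 0, 0]) cube([240, 900, 540]);
translate([720, 0, 0]) cube([240, 900, 720]);
translate([960, 0, 0]) cube([240, 900, 900]);
translate([1200, 0, 0]) cube([240, 900, 1080]);
translate([1440, 0, 0]) cube([240, 900, 1260]);
translate([1680, 0, 0]) cube([240, 900, 1440]);
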